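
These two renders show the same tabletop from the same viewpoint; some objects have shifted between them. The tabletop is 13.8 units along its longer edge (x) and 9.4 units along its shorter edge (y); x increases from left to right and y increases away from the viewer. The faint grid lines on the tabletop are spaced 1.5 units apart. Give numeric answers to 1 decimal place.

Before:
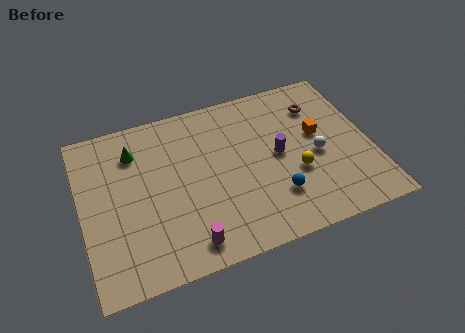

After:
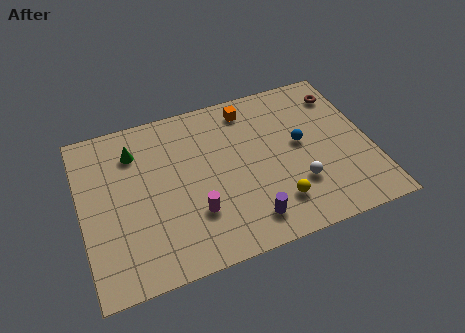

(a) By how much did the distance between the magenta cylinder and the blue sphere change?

+1.3

The distance was about 4.5 in the first image and 5.8 in the second, so they moved 1.3 units further apart.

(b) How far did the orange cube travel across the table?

4.0

From (11.4, 5.4) to (8.3, 8.0), the orange cube covered √(3.1² + 2.6²) ≈ 4.0 units.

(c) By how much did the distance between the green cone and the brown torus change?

+1.2

They were about 8.9 units apart before and 10.1 after — 1.2 units further apart.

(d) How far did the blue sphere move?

3.0

The blue sphere was near (9.0, 2.5) before and (10.5, 5.1) after, so it travelled √(1.5² + 2.6²) ≈ 3.0 units.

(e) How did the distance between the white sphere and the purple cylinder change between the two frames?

+0.9

They were about 1.9 units apart before and 2.8 after — 0.9 units further apart.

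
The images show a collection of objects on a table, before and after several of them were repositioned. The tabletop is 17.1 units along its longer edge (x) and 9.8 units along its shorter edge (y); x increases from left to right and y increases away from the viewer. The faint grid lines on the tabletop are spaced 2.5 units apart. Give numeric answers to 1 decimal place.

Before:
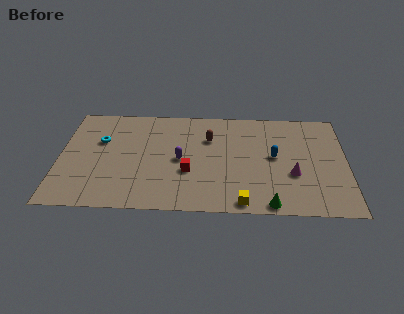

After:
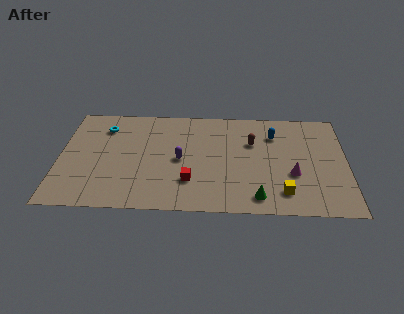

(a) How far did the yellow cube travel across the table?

2.6

The yellow cube was near (10.9, 0.9) before and (13.3, 1.9) after, so it travelled √(2.4² + 1.0²) ≈ 2.6 units.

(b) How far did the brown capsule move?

2.6

The brown capsule moved from about (8.9, 6.8) to (11.5, 6.5), a distance of √(2.6² + 0.3²) ≈ 2.6.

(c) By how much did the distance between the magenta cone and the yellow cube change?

-2.2

Before: roughly 4.0 units apart; after: 1.8. That's 2.2 units closer together.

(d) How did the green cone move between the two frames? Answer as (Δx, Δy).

(-0.7, 0.6)

The green cone was at about (12.5, 0.8) and moved to about (11.8, 1.4).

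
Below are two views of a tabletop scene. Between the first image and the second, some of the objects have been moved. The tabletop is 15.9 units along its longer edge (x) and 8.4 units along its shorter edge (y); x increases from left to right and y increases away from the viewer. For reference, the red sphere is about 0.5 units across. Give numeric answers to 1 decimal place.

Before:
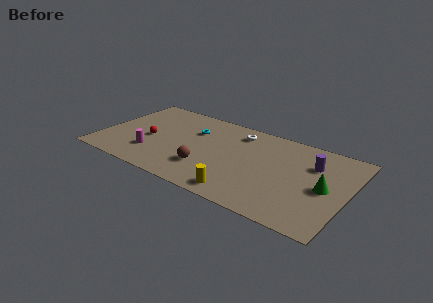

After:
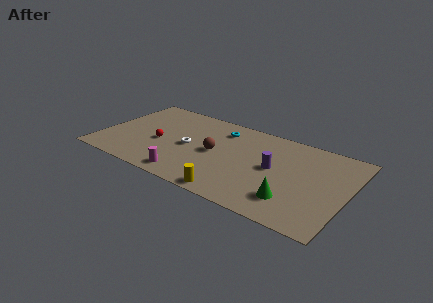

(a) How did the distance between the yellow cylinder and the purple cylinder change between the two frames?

-2.0

The distance was about 6.2 in the first image and 4.2 in the second, so they moved 2.0 units closer together.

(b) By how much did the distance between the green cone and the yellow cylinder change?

-1.9

Before: roughly 5.7 units apart; after: 3.8. That's 1.9 units closer together.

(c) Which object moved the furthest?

the white torus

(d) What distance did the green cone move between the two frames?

2.7

The green cone moved from about (14.5, 4.0) to (12.7, 2.0), a distance of √(1.8² + 2.0²) ≈ 2.7.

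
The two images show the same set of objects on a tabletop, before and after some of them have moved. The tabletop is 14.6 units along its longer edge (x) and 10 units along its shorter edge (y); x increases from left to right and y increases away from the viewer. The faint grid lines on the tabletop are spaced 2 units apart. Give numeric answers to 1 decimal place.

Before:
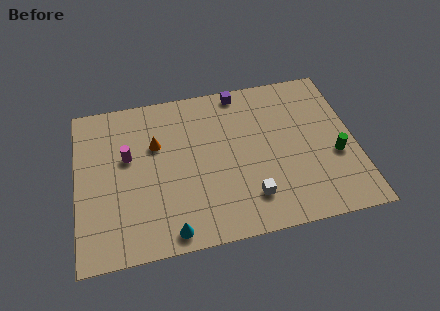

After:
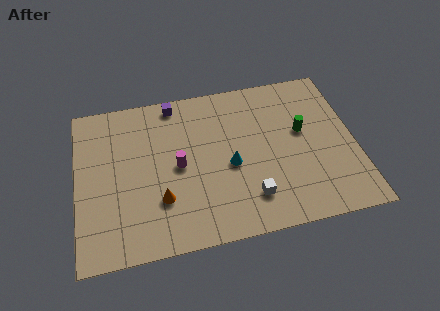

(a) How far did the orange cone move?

3.5

From (4.2, 6.5) to (4.3, 3.0), the orange cone covered √(0.1² + 3.5²) ≈ 3.5 units.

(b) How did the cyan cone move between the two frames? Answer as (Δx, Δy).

(3.3, 3.4)

The cyan cone started near (4.7, 1.0) and ended near (8.0, 4.4).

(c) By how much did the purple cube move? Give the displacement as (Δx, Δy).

(-3.5, -0.1)

The purple cube was at about (8.8, 9.1) and moved to about (5.3, 9.0).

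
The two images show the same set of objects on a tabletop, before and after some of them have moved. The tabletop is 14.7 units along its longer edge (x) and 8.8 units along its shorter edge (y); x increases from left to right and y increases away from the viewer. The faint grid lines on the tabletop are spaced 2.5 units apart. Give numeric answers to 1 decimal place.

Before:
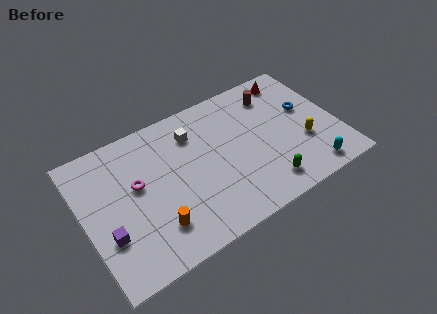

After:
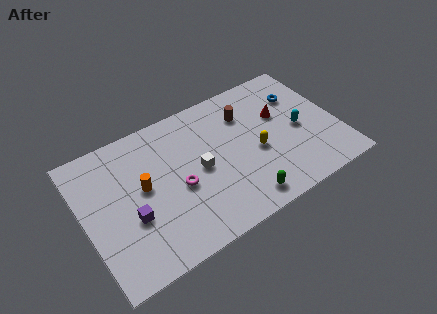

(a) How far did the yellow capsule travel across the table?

2.8

The yellow capsule moved from about (12.6, 3.1) to (9.9, 3.8), a distance of √(2.7² + 0.7²) ≈ 2.8.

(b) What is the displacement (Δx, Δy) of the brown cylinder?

(-1.8, -0.5)

From the two frames, the brown cylinder sits at roughly (11.5, 7.0) before and (9.7, 6.5) after.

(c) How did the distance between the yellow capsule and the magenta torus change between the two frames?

-5.1

The distance was about 9.7 in the first image and 4.6 in the second, so they moved 5.1 units closer together.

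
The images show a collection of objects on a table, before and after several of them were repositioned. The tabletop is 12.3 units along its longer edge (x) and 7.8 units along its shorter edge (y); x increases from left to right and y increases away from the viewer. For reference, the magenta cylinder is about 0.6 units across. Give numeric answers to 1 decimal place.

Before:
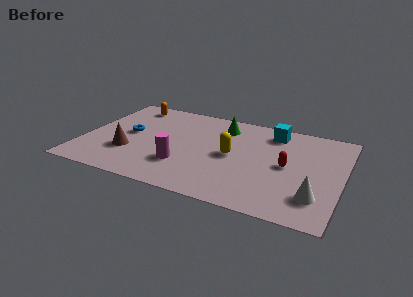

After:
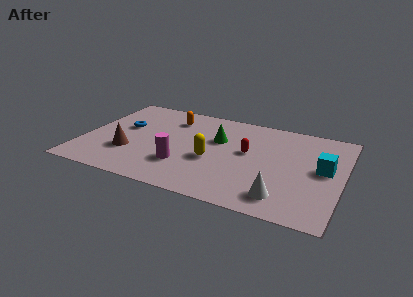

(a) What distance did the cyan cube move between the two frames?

3.5

The cyan cube was near (8.8, 6.5) before and (11.4, 4.2) after, so it travelled √(2.6² + 2.3²) ≈ 3.5 units.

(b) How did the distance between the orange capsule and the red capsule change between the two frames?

-4.1

Before: roughly 8.4 units apart; after: 4.3. That's 4.1 units closer together.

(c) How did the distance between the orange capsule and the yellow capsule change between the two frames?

-2.3

Before: roughly 6.0 units apart; after: 3.7. That's 2.3 units closer together.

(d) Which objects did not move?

the magenta cylinder and the brown cone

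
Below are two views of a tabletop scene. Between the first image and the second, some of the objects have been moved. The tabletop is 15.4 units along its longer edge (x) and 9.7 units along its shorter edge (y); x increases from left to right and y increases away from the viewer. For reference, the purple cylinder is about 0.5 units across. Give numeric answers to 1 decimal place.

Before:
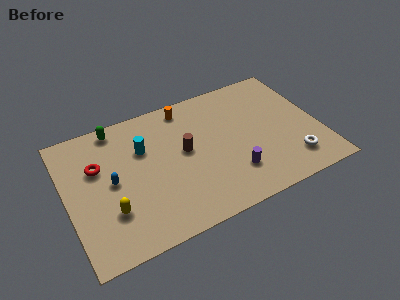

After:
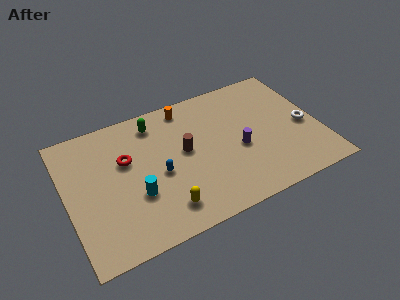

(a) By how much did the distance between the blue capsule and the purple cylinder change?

-2.6

They were about 7.5 units apart before and 4.9 after — 2.6 units closer together.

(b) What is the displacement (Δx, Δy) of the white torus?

(1.1, 2.3)

From the two frames, the white torus sits at roughly (13.4, 2.0) before and (14.5, 4.3) after.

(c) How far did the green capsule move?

2.4

The green capsule moved from about (3.4, 8.7) to (5.7, 8.1), a distance of √(2.3² + 0.6²) ≈ 2.4.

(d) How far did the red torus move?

1.7

From (2.0, 6.3) to (3.7, 6.1), the red torus covered √(1.7² + 0.2²) ≈ 1.7 units.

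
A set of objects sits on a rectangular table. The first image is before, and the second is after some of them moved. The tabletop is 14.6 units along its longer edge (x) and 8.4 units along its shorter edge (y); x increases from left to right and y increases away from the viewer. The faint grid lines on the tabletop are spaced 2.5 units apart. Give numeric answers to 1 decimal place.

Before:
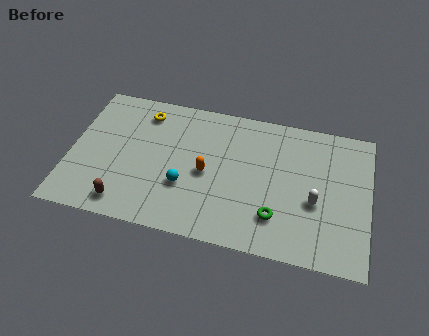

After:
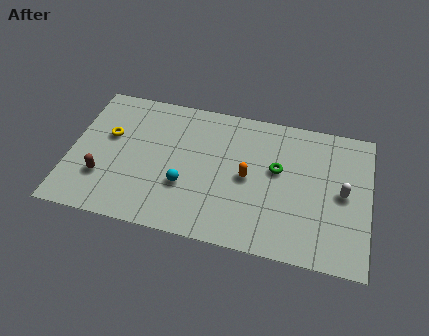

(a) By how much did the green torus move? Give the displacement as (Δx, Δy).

(-0.1, 2.8)

The green torus started near (10.2, 2.1) and ended near (10.1, 4.9).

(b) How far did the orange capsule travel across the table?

2.0

From (6.7, 3.9) to (8.7, 4.1), the orange capsule covered √(2.0² + 0.2²) ≈ 2.0 units.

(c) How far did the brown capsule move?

1.8

The brown capsule moved from about (2.9, 1.2) to (1.7, 2.5), a distance of √(1.2² + 1.3²) ≈ 1.8.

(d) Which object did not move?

the cyan sphere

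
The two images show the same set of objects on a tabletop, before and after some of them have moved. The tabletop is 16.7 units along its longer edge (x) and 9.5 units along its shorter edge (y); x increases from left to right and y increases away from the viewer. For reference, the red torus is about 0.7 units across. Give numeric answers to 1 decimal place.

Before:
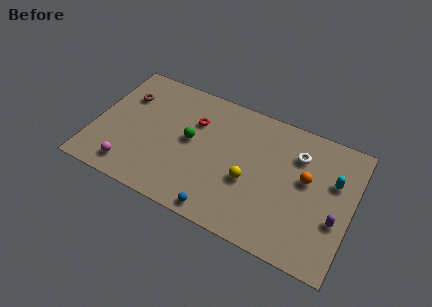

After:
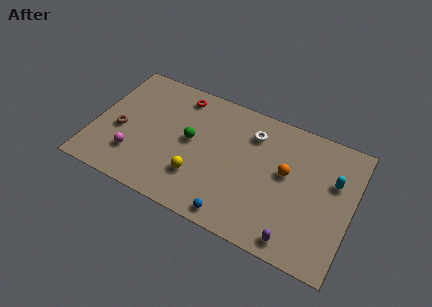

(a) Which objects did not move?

the cyan capsule and the green sphere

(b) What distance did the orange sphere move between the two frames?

1.3

The orange sphere moved from about (13.7, 5.5) to (12.4, 5.4), a distance of √(1.3² + 0.1²) ≈ 1.3.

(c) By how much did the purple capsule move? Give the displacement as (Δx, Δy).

(-2.3, -2.4)

The purple capsule started near (15.8, 3.5) and ended near (13.5, 1.1).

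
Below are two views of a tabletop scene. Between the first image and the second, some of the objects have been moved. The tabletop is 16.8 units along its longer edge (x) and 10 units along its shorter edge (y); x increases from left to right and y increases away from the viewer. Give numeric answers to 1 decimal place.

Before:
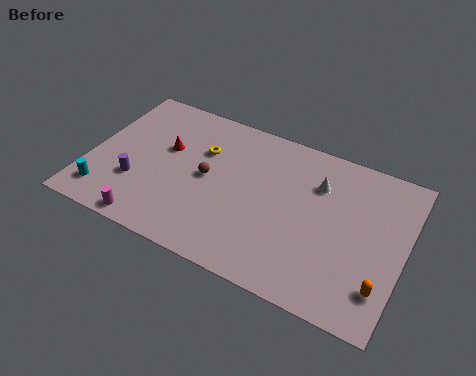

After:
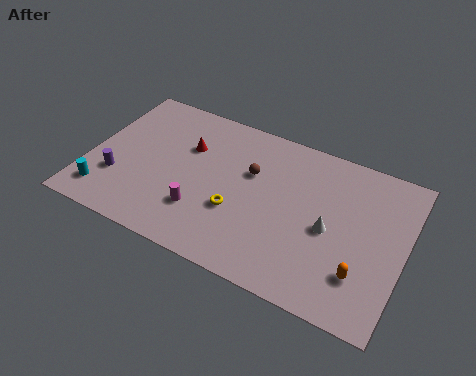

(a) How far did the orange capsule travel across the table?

1.1

From (15.9, 2.3) to (14.8, 2.6), the orange capsule covered √(1.1² + 0.3²) ≈ 1.1 units.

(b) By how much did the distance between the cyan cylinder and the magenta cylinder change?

+2.4

The distance was about 2.8 in the first image and 5.2 in the second, so they moved 2.4 units further apart.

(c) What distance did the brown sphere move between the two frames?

2.6

From (6.3, 5.1) to (8.5, 6.4), the brown sphere covered √(2.2² + 1.3²) ≈ 2.6 units.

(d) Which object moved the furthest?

the yellow torus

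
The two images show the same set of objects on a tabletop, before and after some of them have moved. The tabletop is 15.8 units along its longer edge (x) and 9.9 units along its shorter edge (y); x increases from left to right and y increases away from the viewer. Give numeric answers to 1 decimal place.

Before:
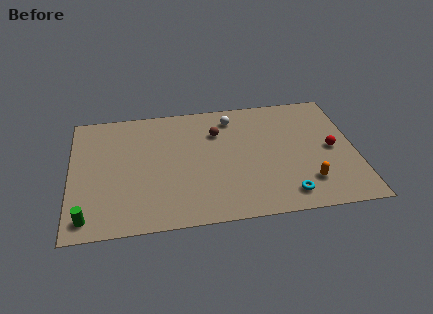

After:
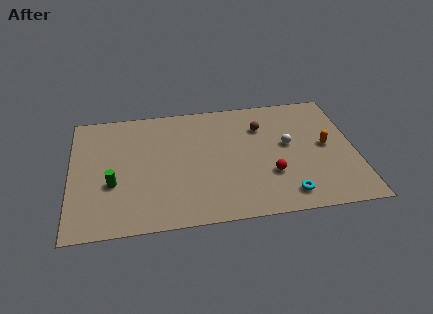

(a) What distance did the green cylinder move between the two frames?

2.8

From (0.9, 1.3) to (2.3, 3.7), the green cylinder covered √(1.4² + 2.4²) ≈ 2.8 units.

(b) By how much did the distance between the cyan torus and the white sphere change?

-3.2

Before: roughly 7.2 units apart; after: 4.0. That's 3.2 units closer together.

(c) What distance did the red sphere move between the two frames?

3.8

The red sphere was near (14.5, 4.8) before and (11.0, 3.2) after, so it travelled √(3.5² + 1.6²) ≈ 3.8 units.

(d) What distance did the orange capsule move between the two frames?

3.0

From (13.0, 2.3) to (14.2, 5.1), the orange capsule covered √(1.2² + 2.8²) ≈ 3.0 units.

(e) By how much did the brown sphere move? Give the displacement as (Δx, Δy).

(2.5, 0.1)

The brown sphere started near (8.2, 7.1) and ended near (10.7, 7.2).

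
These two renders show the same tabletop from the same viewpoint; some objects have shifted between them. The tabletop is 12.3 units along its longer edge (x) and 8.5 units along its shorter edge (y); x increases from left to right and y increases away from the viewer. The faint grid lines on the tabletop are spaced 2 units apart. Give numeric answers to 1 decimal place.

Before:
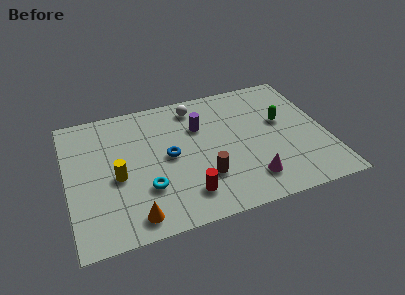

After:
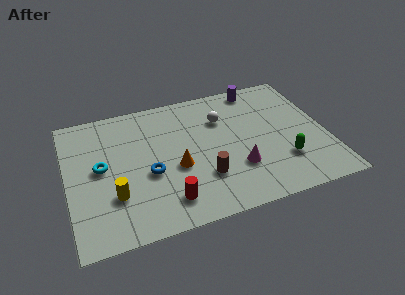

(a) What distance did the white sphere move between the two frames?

1.7

From (6.3, 7.2) to (7.5, 6.0), the white sphere covered √(1.2² + 1.2²) ≈ 1.7 units.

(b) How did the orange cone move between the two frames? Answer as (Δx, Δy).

(2.2, 2.4)

From the two frames, the orange cone sits at roughly (2.9, 1.1) before and (5.1, 3.5) after.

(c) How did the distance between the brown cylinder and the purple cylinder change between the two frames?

+2.7

The distance was about 3.3 in the first image and 6.0 in the second, so they moved 2.7 units further apart.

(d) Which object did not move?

the brown cylinder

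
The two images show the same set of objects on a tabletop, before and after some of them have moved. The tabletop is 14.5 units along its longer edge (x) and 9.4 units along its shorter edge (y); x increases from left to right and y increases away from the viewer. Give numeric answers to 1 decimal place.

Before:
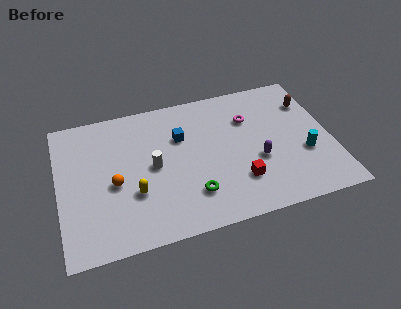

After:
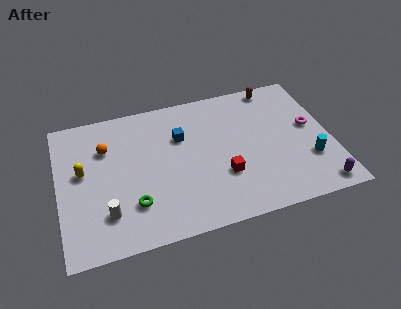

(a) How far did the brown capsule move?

2.3

From (13.6, 6.9) to (11.9, 8.5), the brown capsule covered √(1.7² + 1.6²) ≈ 2.3 units.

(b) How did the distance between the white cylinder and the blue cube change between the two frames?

+3.5

The distance was about 2.3 in the first image and 5.8 in the second, so they moved 3.5 units further apart.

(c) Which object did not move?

the blue cube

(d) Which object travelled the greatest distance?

the purple capsule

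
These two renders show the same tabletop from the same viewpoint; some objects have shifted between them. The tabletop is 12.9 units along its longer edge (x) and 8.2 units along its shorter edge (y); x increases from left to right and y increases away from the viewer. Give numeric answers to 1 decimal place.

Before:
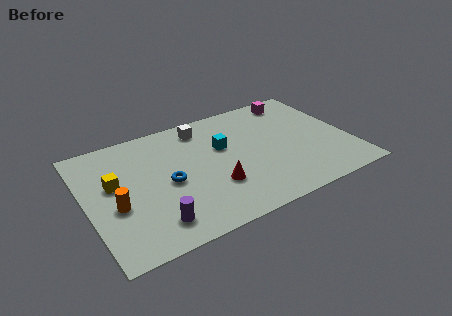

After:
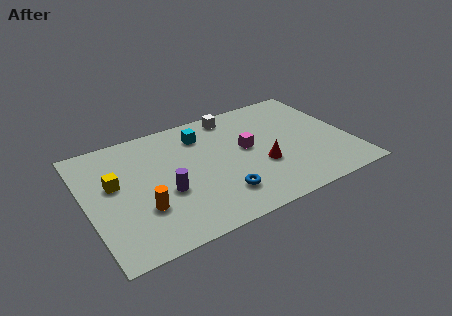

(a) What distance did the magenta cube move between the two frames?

3.9

From (10.8, 7.1) to (7.9, 4.5), the magenta cube covered √(2.9² + 2.6²) ≈ 3.9 units.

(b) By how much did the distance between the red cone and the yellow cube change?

+2.1

The distance was about 5.1 in the first image and 7.2 in the second, so they moved 2.1 units further apart.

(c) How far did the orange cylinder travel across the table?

1.4

The orange cylinder was near (1.3, 3.3) before and (2.5, 2.6) after, so it travelled √(1.2² + 0.7²) ≈ 1.4 units.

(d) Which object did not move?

the yellow cube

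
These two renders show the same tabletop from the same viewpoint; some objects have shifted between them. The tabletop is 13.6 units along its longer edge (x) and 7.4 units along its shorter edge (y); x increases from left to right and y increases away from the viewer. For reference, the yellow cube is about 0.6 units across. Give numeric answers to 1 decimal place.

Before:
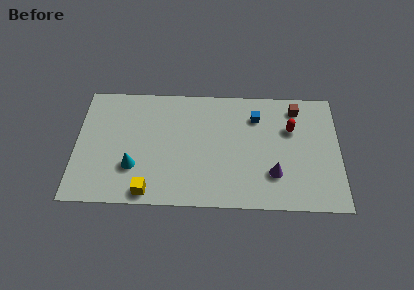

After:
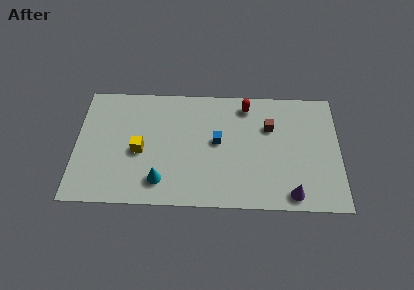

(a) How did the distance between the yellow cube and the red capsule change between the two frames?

-2.1

The distance was about 8.4 in the first image and 6.3 in the second, so they moved 2.1 units closer together.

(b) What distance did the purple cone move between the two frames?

1.5

From (10.2, 2.1) to (11.1, 0.9), the purple cone covered √(0.9² + 1.2²) ≈ 1.5 units.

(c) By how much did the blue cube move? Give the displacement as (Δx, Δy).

(-2.0, -1.6)

The blue cube started near (9.3, 5.6) and ended near (7.3, 4.0).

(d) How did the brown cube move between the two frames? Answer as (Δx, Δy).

(-1.4, -1.2)

The brown cube was at about (11.4, 6.2) and moved to about (10.0, 5.0).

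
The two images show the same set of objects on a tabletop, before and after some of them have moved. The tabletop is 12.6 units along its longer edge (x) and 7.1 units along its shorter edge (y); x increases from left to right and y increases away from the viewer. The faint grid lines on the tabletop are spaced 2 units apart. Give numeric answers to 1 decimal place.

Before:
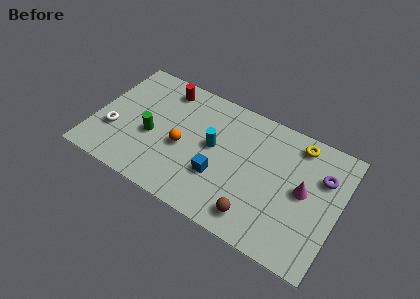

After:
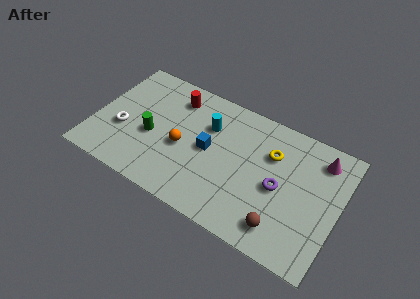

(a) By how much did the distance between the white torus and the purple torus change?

-2.7

The distance was about 10.8 in the first image and 8.1 in the second, so they moved 2.7 units closer together.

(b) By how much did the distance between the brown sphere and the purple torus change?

-2.7

Before: roughly 4.7 units apart; after: 2.0. That's 2.7 units closer together.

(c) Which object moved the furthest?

the purple torus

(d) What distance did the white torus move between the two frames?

0.5

From (1.1, 2.4) to (1.5, 2.7), the white torus covered √(0.4² + 0.3²) ≈ 0.5 units.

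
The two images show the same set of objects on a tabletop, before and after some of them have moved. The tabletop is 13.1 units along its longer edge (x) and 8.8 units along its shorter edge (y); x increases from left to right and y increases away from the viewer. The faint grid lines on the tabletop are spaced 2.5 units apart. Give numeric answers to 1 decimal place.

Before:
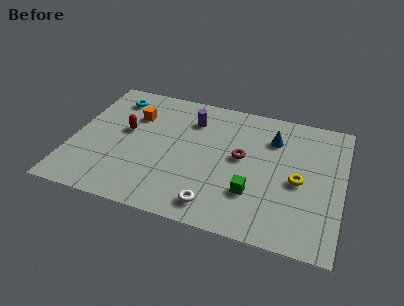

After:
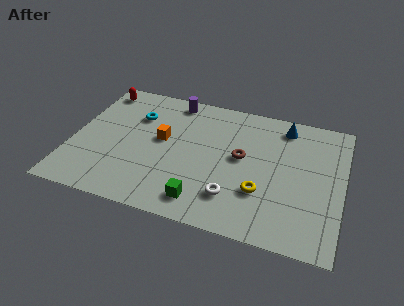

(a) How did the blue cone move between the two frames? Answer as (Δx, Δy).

(0.5, 1.0)

The blue cone started near (9.6, 6.5) and ended near (10.1, 7.5).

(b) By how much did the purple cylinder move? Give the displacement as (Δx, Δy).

(-1.0, 1.1)

The purple cylinder was at about (5.6, 6.7) and moved to about (4.6, 7.8).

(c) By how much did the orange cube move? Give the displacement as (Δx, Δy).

(1.5, -1.3)

The orange cube started near (2.8, 6.2) and ended near (4.3, 4.9).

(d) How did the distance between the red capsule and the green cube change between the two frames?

+1.6

The distance was about 6.8 in the first image and 8.4 in the second, so they moved 1.6 units further apart.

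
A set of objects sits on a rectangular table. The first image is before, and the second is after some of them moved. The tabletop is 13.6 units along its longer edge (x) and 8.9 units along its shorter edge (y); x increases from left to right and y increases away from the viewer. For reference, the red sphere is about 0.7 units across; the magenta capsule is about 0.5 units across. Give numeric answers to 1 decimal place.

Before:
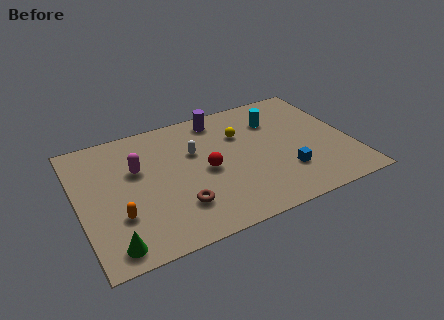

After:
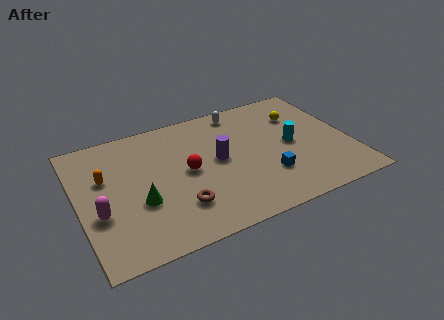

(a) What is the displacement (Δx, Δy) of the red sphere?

(-0.9, 0.3)

From the two frames, the red sphere sits at roughly (6.3, 4.2) before and (5.4, 4.5) after.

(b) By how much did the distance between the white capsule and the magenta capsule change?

+5.9

Before: roughly 2.9 units apart; after: 8.8. That's 5.9 units further apart.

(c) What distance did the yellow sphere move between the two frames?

3.1

The yellow sphere was near (8.3, 6.1) before and (11.4, 6.4) after, so it travelled √(3.1² + 0.3²) ≈ 3.1 units.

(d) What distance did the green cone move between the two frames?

2.7

The green cone moved from about (1.3, 1.1) to (2.9, 3.3), a distance of √(1.6² + 2.2²) ≈ 2.7.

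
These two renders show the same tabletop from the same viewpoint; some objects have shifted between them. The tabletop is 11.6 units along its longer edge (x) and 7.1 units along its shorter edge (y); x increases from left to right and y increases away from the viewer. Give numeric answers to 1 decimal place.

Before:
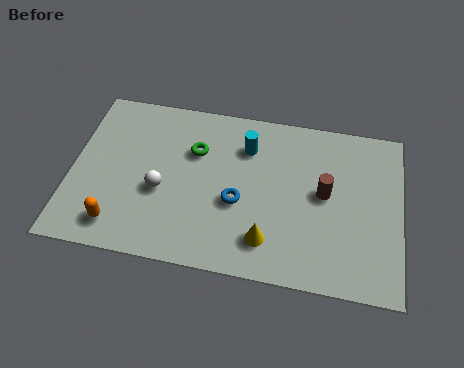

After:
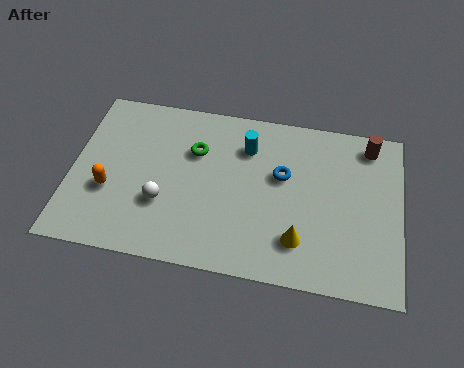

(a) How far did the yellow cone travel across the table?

1.1

From (7.0, 1.5) to (8.1, 1.7), the yellow cone covered √(1.1² + 0.2²) ≈ 1.1 units.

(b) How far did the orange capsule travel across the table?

1.5

The orange capsule was near (1.8, 1.2) before and (1.4, 2.6) after, so it travelled √(0.4² + 1.4²) ≈ 1.5 units.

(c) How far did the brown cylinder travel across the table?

2.7

The brown cylinder was near (8.9, 3.8) before and (10.4, 6.1) after, so it travelled √(1.5² + 2.3²) ≈ 2.7 units.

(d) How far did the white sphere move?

0.5

From (3.2, 2.9) to (3.3, 2.4), the white sphere covered √(0.1² + 0.5²) ≈ 0.5 units.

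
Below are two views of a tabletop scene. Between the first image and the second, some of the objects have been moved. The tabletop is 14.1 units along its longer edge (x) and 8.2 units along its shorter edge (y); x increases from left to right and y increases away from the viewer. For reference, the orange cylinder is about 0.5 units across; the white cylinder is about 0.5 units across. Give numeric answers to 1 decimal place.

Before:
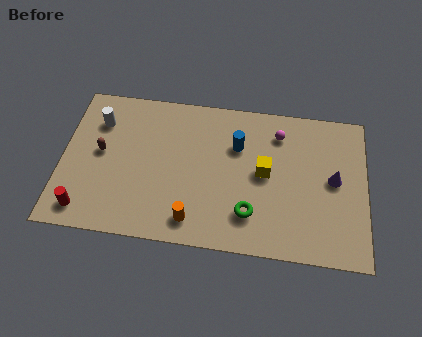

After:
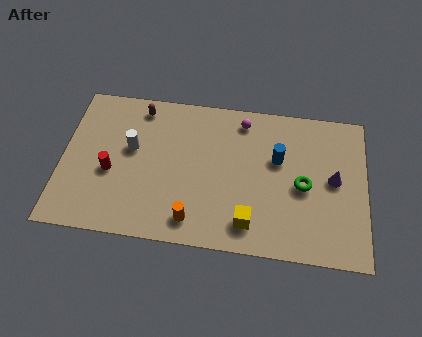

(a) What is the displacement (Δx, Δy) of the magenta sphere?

(-1.7, 0.5)

The magenta sphere was at about (10.0, 6.5) and moved to about (8.3, 7.0).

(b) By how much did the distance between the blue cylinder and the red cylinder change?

-0.3

They were about 8.2 units apart before and 7.9 after — 0.3 units closer together.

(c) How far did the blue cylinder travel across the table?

2.0

From (8.1, 5.6) to (10.0, 5.1), the blue cylinder covered √(1.9² + 0.5²) ≈ 2.0 units.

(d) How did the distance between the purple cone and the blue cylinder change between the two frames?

-2.0

Before: roughly 4.7 units apart; after: 2.7. That's 2.0 units closer together.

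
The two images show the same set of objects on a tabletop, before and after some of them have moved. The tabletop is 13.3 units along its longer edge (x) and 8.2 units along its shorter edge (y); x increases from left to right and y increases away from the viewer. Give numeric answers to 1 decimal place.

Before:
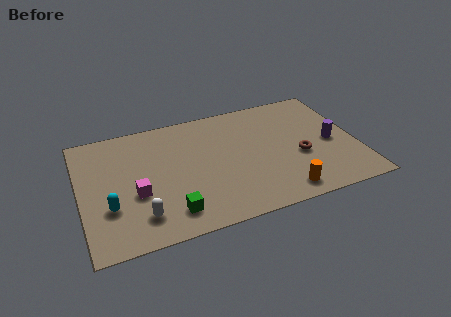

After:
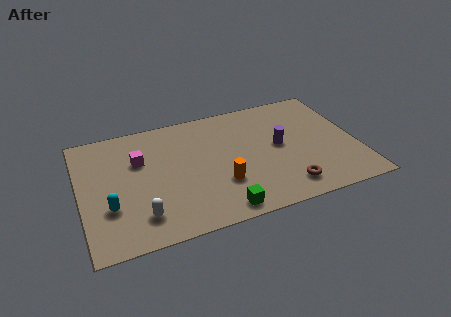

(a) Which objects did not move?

the cyan capsule and the white capsule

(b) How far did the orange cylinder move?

3.2

The orange cylinder moved from about (9.4, 1.1) to (6.6, 2.6), a distance of √(2.8² + 1.5²) ≈ 3.2.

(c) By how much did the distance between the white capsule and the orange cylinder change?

-2.7

The distance was about 6.7 in the first image and 4.0 in the second, so they moved 2.7 units closer together.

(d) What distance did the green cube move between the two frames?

2.4

The green cube moved from about (4.1, 1.5) to (6.4, 0.9), a distance of √(2.3² + 0.6²) ≈ 2.4.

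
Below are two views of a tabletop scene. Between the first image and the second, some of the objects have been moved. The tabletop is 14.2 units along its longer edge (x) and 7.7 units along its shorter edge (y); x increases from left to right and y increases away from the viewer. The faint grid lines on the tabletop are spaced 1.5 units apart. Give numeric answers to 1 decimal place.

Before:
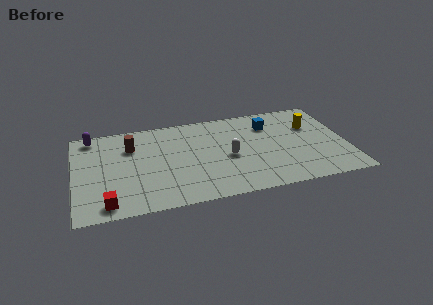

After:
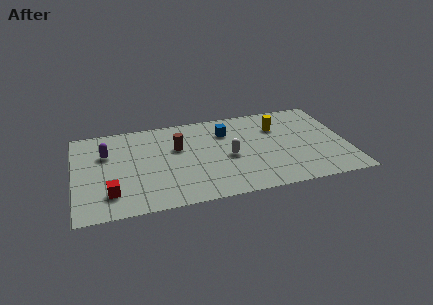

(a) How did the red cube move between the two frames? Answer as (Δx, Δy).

(0.2, 0.8)

From the two frames, the red cube sits at roughly (1.6, 1.0) before and (1.8, 1.8) after.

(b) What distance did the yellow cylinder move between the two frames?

1.8

The yellow cylinder moved from about (12.5, 5.2) to (10.7, 5.5), a distance of √(1.8² + 0.3²) ≈ 1.8.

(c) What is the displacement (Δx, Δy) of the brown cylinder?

(2.4, -0.6)

The brown cylinder started near (3.0, 5.5) and ended near (5.4, 4.9).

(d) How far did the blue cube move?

2.3

The blue cube moved from about (10.3, 5.8) to (8.0, 5.7), a distance of √(2.3² + 0.1²) ≈ 2.3.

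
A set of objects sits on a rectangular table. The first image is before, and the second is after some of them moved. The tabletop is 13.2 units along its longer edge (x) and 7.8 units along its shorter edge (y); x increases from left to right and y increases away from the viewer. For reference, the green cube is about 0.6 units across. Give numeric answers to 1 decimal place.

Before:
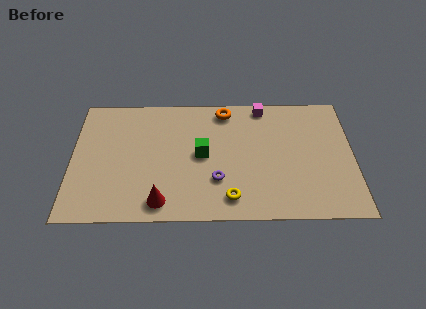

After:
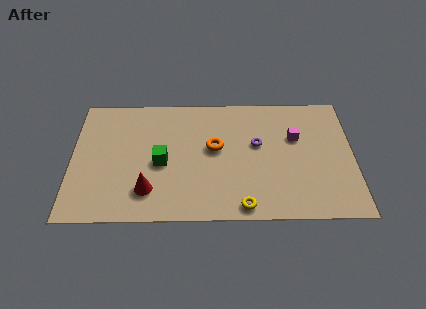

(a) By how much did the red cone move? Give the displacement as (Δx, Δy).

(-0.6, 0.7)

The red cone started near (4.2, 1.1) and ended near (3.6, 1.8).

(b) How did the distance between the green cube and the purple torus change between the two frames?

+2.9

Before: roughly 1.7 units apart; after: 4.6. That's 2.9 units further apart.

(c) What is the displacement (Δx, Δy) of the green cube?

(-1.9, -0.5)

The green cube started near (6.1, 4.0) and ended near (4.2, 3.5).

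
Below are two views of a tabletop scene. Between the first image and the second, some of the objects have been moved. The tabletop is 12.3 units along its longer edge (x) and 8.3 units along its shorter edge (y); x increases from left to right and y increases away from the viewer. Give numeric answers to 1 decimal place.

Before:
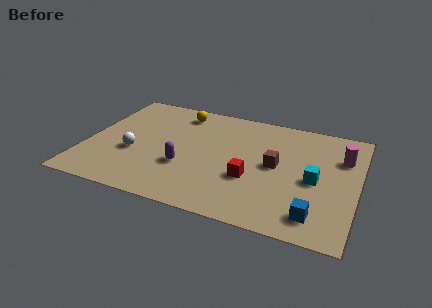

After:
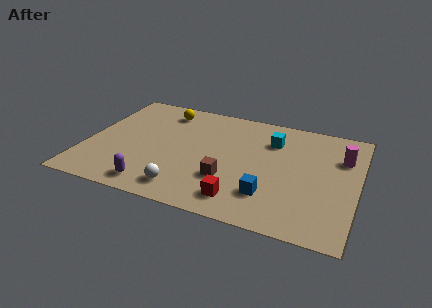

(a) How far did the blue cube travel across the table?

2.2

The blue cube was near (10.6, 1.4) before and (8.5, 2.1) after, so it travelled √(2.1² + 0.7²) ≈ 2.2 units.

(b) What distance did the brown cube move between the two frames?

2.6

The brown cube moved from about (8.6, 4.3) to (6.6, 2.6), a distance of √(2.0² + 1.7²) ≈ 2.6.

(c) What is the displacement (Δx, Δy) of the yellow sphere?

(-0.7, -0.1)

The yellow sphere was at about (3.9, 7.0) and moved to about (3.2, 6.9).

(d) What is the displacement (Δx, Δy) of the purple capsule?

(-1.2, -1.8)

The purple capsule started near (4.6, 2.9) and ended near (3.4, 1.1).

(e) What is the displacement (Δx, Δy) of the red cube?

(-0.3, -1.6)

The red cube started near (7.6, 3.0) and ended near (7.3, 1.4).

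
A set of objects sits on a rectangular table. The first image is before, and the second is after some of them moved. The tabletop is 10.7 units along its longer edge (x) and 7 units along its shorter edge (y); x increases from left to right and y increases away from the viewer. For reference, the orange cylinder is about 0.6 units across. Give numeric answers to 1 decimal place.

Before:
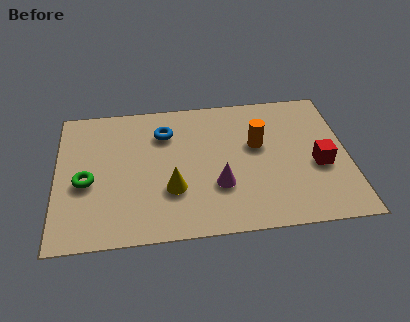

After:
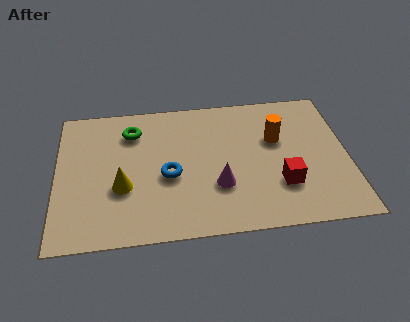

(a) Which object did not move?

the magenta cone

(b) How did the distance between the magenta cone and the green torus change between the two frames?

-0.5

They were about 4.9 units apart before and 4.4 after — 0.5 units closer together.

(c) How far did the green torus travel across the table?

2.9

The green torus was near (1.1, 3.0) before and (2.8, 5.4) after, so it travelled √(1.7² + 2.4²) ≈ 2.9 units.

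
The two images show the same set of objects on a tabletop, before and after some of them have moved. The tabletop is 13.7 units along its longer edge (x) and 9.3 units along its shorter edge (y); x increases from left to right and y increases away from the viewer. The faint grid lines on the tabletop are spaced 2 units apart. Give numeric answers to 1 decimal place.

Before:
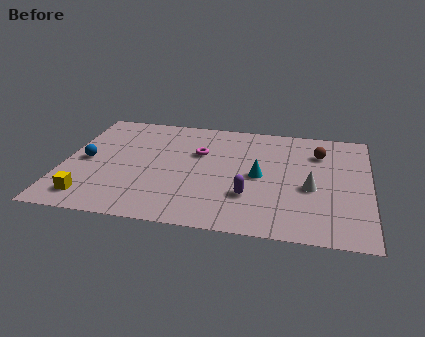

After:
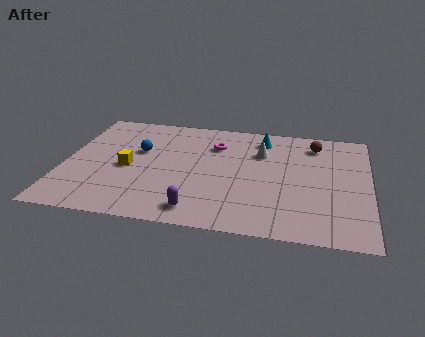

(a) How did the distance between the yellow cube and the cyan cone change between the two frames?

-1.1

The distance was about 8.0 in the first image and 6.9 in the second, so they moved 1.1 units closer together.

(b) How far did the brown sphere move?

0.7

From (11.4, 6.9) to (11.2, 7.6), the brown sphere covered √(0.2² + 0.7²) ≈ 0.7 units.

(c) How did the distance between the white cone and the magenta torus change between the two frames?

-3.4

The distance was about 5.5 in the first image and 2.1 in the second, so they moved 3.4 units closer together.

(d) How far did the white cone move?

3.5

From (11.1, 3.9) to (8.8, 6.5), the white cone covered √(2.3² + 2.6²) ≈ 3.5 units.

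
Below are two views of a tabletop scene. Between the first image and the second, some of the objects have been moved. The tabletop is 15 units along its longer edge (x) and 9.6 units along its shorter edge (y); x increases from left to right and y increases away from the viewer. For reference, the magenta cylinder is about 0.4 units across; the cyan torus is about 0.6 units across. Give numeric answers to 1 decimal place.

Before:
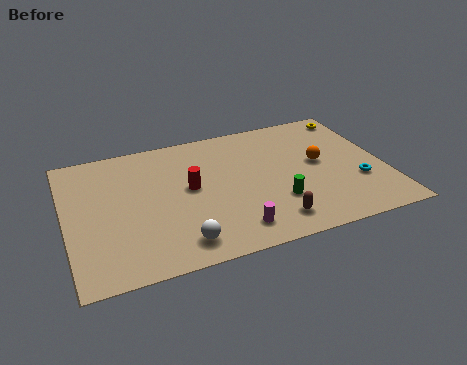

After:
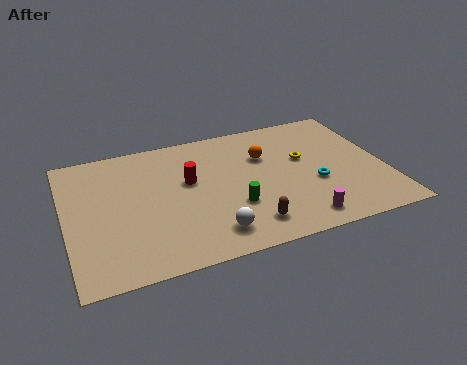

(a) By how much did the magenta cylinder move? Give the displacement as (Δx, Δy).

(3.1, -0.3)

From the two frames, the magenta cylinder sits at roughly (7.5, 1.6) before and (10.6, 1.3) after.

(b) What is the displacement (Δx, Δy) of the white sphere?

(1.5, 0.2)

From the two frames, the white sphere sits at roughly (5.0, 1.5) before and (6.5, 1.7) after.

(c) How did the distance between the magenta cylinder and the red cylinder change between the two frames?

+2.5

Before: roughly 4.0 units apart; after: 6.5. That's 2.5 units further apart.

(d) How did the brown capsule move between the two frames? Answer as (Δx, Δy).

(-1.1, 0.1)

The brown capsule started near (9.3, 1.6) and ended near (8.2, 1.7).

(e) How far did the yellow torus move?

3.9

The yellow torus was near (14.1, 8.4) before and (11.3, 5.7) after, so it travelled √(2.8² + 2.7²) ≈ 3.9 units.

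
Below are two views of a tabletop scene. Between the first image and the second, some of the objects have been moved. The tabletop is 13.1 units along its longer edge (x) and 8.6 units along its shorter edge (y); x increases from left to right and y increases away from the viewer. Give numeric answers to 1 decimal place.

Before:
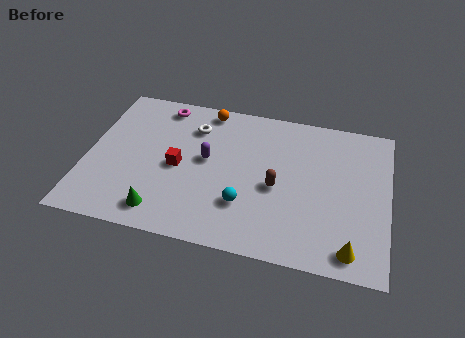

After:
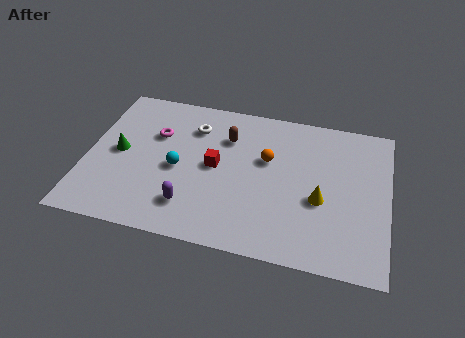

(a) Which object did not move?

the white torus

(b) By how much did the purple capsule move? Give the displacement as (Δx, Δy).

(-0.5, -2.8)

The purple capsule started near (5.2, 4.7) and ended near (4.7, 1.9).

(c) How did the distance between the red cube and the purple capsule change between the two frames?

+1.3

Before: roughly 1.4 units apart; after: 2.7. That's 1.3 units further apart.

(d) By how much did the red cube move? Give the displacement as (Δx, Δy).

(1.6, 0.4)

The red cube started near (4.0, 4.0) and ended near (5.6, 4.4).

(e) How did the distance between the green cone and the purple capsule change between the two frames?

+0.3

Before: roughly 3.8 units apart; after: 4.1. That's 0.3 units further apart.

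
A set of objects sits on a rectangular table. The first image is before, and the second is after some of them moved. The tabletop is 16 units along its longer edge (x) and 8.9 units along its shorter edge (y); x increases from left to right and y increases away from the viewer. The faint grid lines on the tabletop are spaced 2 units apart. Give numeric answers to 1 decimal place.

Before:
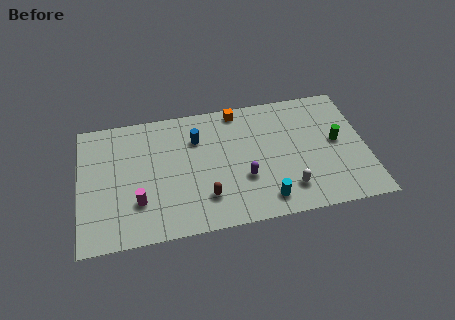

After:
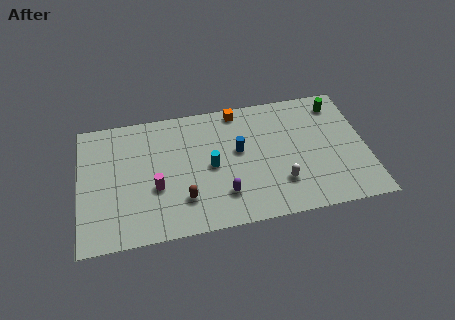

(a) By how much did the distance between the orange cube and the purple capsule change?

+1.0

The distance was about 4.9 in the first image and 5.9 in the second, so they moved 1.0 units further apart.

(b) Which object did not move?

the orange cube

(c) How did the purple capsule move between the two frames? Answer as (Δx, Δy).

(-1.2, -0.9)

The purple capsule was at about (9.1, 3.1) and moved to about (7.9, 2.2).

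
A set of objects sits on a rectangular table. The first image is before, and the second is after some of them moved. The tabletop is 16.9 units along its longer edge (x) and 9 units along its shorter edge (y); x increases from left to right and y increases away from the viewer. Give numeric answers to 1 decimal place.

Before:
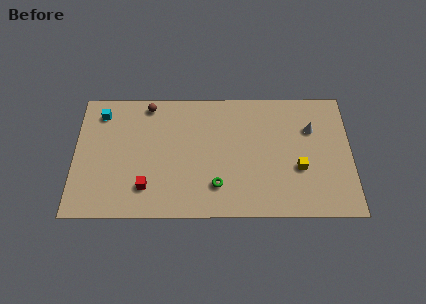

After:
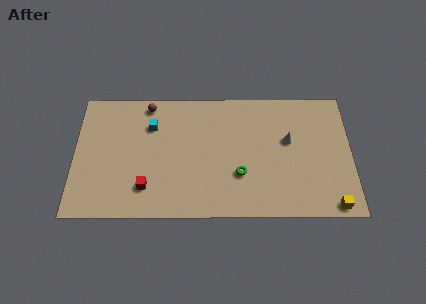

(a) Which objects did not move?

the brown sphere and the red cube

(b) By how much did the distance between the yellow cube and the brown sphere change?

+3.0

They were about 10.3 units apart before and 13.3 after — 3.0 units further apart.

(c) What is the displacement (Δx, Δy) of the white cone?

(-1.4, -0.8)

From the two frames, the white cone sits at roughly (14.5, 6.2) before and (13.1, 5.4) after.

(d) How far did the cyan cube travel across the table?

3.2

The cyan cube was near (1.6, 7.4) before and (4.7, 6.5) after, so it travelled √(3.1² + 0.9²) ≈ 3.2 units.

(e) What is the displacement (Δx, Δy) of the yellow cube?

(2.0, -2.6)

The yellow cube started near (13.7, 3.4) and ended near (15.7, 0.8).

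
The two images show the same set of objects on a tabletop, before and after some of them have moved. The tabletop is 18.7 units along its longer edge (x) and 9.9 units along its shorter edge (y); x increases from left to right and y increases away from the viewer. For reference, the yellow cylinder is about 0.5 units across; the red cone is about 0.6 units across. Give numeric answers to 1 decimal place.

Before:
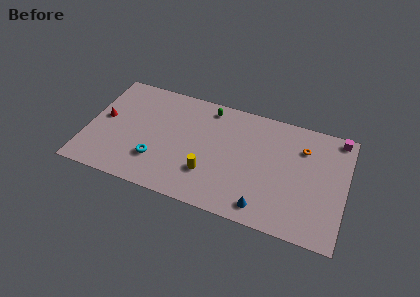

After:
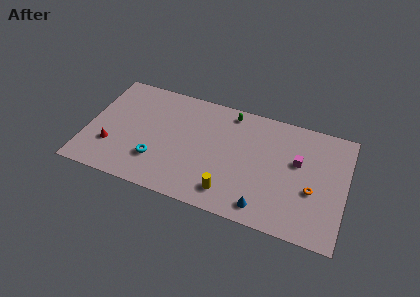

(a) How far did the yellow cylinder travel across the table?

1.9

From (9.0, 2.9) to (10.6, 1.8), the yellow cylinder covered √(1.6² + 1.1²) ≈ 1.9 units.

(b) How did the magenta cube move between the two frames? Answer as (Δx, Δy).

(-2.7, -3.0)

The magenta cube started near (17.9, 9.0) and ended near (15.2, 6.0).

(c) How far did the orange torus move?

3.5

The orange torus was near (15.5, 7.3) before and (16.4, 3.9) after, so it travelled √(0.9² + 3.4²) ≈ 3.5 units.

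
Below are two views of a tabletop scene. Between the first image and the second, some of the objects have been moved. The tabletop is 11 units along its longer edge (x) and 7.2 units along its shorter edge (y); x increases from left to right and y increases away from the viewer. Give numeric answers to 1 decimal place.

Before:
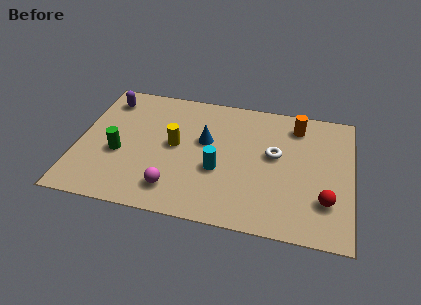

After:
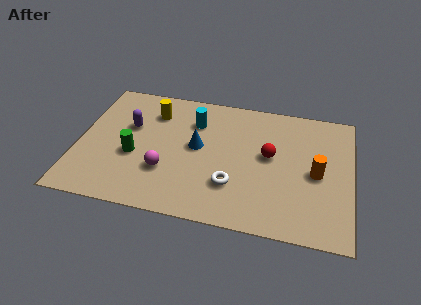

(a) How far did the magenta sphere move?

1.0

From (4.0, 1.4) to (3.6, 2.3), the magenta sphere covered √(0.4² + 0.9²) ≈ 1.0 units.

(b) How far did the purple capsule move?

1.7

The purple capsule was near (1.0, 5.9) before and (2.0, 4.5) after, so it travelled √(1.0² + 1.4²) ≈ 1.7 units.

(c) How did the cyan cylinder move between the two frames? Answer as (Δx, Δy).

(-1.1, 2.5)

The cyan cylinder was at about (5.7, 2.8) and moved to about (4.6, 5.3).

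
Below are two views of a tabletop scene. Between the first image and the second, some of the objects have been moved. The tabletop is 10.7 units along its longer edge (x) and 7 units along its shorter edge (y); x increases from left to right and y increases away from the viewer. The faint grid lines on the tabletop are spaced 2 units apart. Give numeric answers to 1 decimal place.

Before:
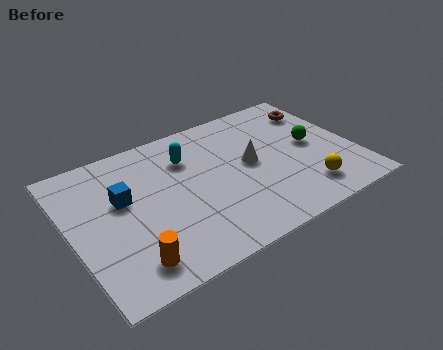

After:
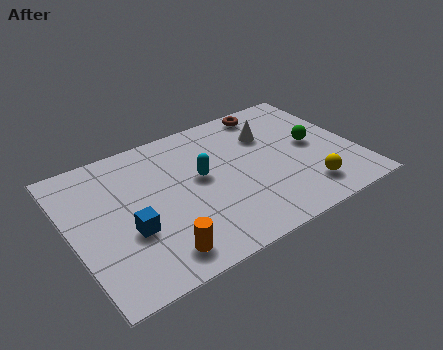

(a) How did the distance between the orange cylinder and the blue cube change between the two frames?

-1.3

The distance was about 3.0 in the first image and 1.7 in the second, so they moved 1.3 units closer together.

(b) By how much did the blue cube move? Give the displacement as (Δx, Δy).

(0.0, -1.6)

The blue cube was at about (2.0, 4.2) and moved to about (2.0, 2.6).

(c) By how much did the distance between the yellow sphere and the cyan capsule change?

-1.0

Before: roughly 5.4 units apart; after: 4.4. That's 1.0 units closer together.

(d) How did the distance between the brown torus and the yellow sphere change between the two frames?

+0.6

Before: roughly 4.2 units apart; after: 4.8. That's 0.6 units further apart.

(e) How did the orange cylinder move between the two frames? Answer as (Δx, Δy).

(1.0, -0.1)

The orange cylinder started near (1.8, 1.2) and ended near (2.8, 1.1).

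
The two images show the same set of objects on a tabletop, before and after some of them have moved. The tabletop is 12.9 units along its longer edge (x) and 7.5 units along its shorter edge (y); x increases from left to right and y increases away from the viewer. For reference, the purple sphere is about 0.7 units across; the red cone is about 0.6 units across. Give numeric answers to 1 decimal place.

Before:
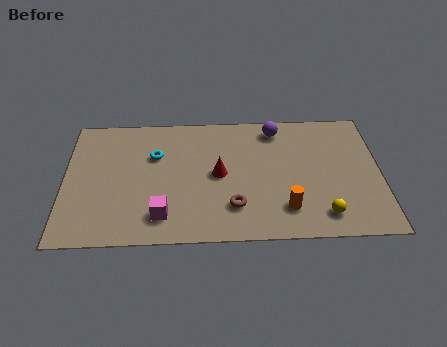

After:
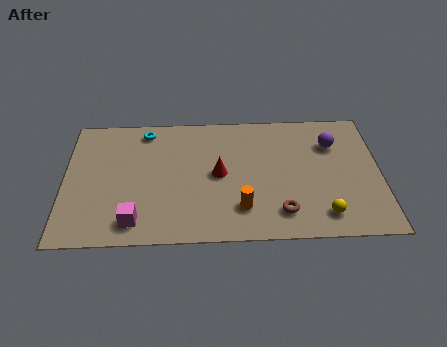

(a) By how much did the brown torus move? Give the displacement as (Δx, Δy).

(1.9, -0.4)

The brown torus was at about (6.9, 1.9) and moved to about (8.8, 1.5).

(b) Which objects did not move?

the red cone and the yellow sphere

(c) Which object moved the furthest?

the purple sphere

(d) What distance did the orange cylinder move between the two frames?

1.8

The orange cylinder was near (9.0, 1.7) before and (7.2, 1.8) after, so it travelled √(1.8² + 0.1²) ≈ 1.8 units.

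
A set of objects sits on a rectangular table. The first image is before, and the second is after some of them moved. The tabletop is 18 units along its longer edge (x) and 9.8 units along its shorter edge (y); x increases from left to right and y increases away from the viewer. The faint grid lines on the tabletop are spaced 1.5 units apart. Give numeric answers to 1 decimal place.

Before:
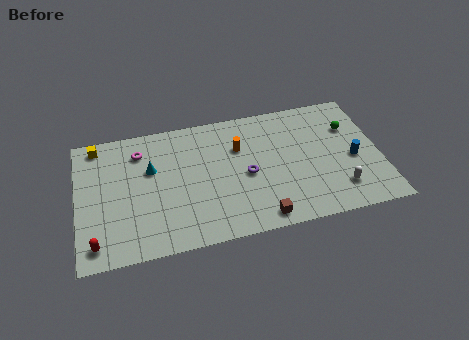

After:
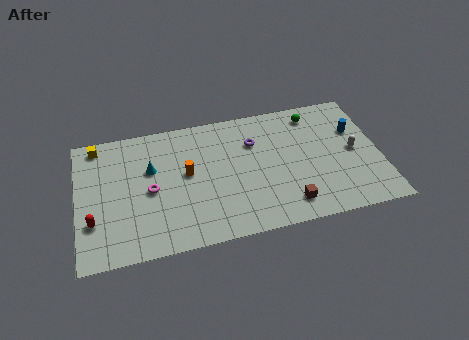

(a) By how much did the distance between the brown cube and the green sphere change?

-1.2

Before: roughly 8.1 units apart; after: 6.9. That's 1.2 units closer together.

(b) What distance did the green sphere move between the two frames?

2.6

From (16.4, 6.8) to (14.3, 8.3), the green sphere covered √(2.1² + 1.5²) ≈ 2.6 units.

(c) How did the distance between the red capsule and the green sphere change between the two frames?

-1.9

The distance was about 16.3 in the first image and 14.4 in the second, so they moved 1.9 units closer together.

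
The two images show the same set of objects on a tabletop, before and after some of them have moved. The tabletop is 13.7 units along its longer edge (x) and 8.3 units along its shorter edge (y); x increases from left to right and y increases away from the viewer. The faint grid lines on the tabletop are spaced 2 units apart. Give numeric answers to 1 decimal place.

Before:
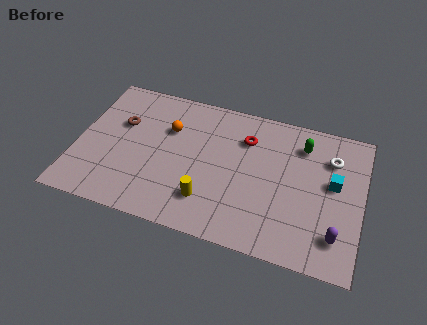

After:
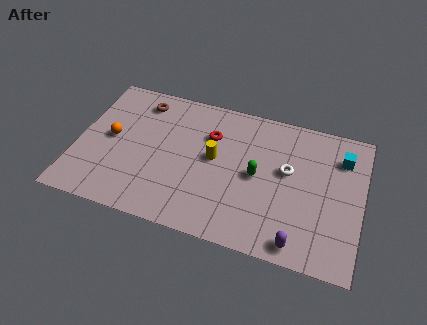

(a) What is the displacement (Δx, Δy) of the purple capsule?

(-1.7, -0.9)

From the two frames, the purple capsule sits at roughly (12.6, 1.8) before and (10.9, 0.9) after.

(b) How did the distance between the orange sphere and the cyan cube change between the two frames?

+3.1

They were about 8.1 units apart before and 11.2 after — 3.1 units further apart.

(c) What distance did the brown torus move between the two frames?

1.8

From (2.0, 5.3) to (2.8, 6.9), the brown torus covered √(0.8² + 1.6²) ≈ 1.8 units.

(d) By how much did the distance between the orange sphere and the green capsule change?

+0.6

They were about 6.5 units apart before and 7.1 after — 0.6 units further apart.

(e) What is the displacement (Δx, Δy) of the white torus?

(-2.0, -1.3)

From the two frames, the white torus sits at roughly (12.1, 6.1) before and (10.1, 4.8) after.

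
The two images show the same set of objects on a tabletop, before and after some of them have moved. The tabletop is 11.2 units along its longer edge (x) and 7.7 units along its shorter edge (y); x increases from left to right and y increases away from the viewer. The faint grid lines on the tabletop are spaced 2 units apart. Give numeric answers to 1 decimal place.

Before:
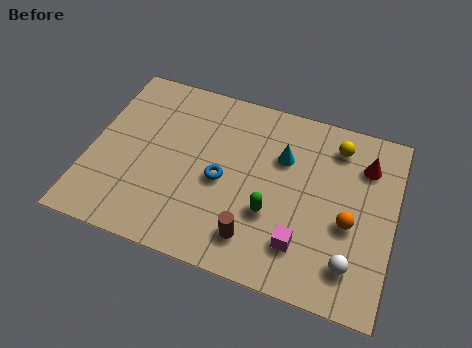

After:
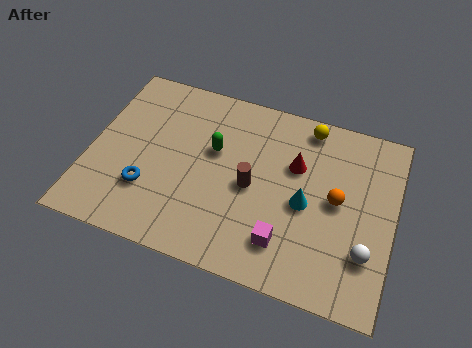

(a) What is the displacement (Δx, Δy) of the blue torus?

(-2.6, -1.2)

From the two frames, the blue torus sits at roughly (4.9, 3.5) before and (2.3, 2.3) after.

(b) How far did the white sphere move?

0.8

The white sphere was near (9.8, 1.6) before and (10.3, 2.2) after, so it travelled √(0.5² + 0.6²) ≈ 0.8 units.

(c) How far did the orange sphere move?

0.9

The orange sphere was near (9.6, 3.2) before and (9.1, 4.0) after, so it travelled √(0.5² + 0.8²) ≈ 0.9 units.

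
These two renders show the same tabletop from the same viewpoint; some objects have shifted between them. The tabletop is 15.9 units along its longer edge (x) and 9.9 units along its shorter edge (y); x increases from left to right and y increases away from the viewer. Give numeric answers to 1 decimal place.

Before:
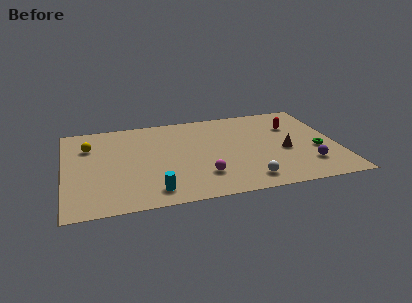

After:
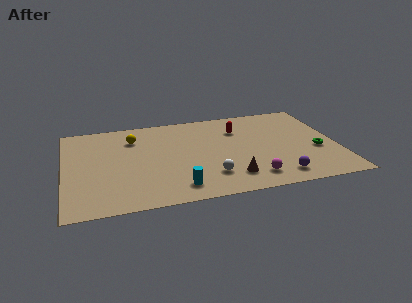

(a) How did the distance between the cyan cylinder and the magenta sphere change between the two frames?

+1.2

The distance was about 3.1 in the first image and 4.3 in the second, so they moved 1.2 units further apart.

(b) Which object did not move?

the green torus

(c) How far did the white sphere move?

2.3

The white sphere was near (10.4, 1.5) before and (8.3, 2.4) after, so it travelled √(2.1² + 0.9²) ≈ 2.3 units.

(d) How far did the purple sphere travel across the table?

2.0

The purple sphere moved from about (14.0, 2.4) to (12.2, 1.5), a distance of √(1.8² + 0.9²) ≈ 2.0.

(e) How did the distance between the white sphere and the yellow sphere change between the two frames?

-3.9

Before: roughly 10.5 units apart; after: 6.6. That's 3.9 units closer together.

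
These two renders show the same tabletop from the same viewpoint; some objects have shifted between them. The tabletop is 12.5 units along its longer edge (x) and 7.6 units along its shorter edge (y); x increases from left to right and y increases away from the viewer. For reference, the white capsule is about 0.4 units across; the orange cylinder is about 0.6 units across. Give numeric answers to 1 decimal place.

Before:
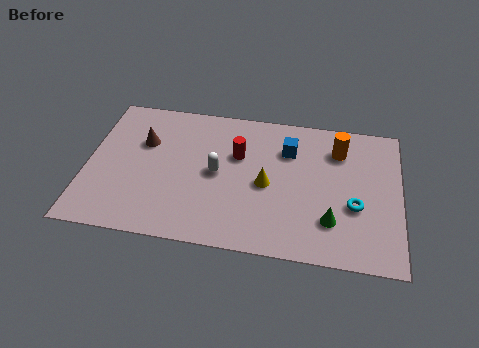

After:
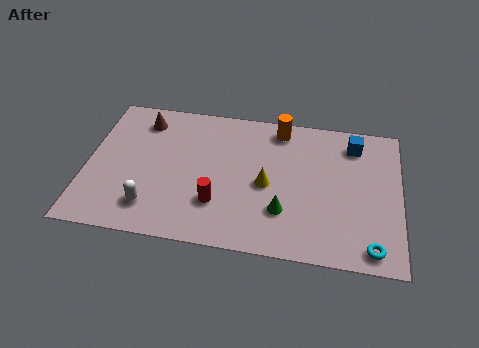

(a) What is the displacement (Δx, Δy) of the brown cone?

(-0.1, 1.2)

The brown cone was at about (2.2, 5.0) and moved to about (2.1, 6.2).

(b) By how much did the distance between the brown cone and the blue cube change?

+2.7

Before: roughly 5.8 units apart; after: 8.5. That's 2.7 units further apart.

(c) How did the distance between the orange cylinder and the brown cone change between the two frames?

-2.3

The distance was about 7.8 in the first image and 5.5 in the second, so they moved 2.3 units closer together.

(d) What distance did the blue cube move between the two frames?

2.7

The blue cube moved from about (8.0, 5.5) to (10.6, 6.2), a distance of √(2.6² + 0.7²) ≈ 2.7.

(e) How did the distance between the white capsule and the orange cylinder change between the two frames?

+1.8

Before: roughly 5.2 units apart; after: 7.0. That's 1.8 units further apart.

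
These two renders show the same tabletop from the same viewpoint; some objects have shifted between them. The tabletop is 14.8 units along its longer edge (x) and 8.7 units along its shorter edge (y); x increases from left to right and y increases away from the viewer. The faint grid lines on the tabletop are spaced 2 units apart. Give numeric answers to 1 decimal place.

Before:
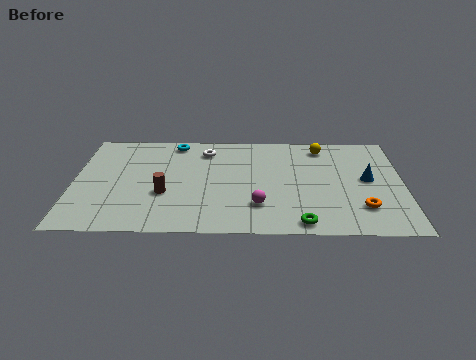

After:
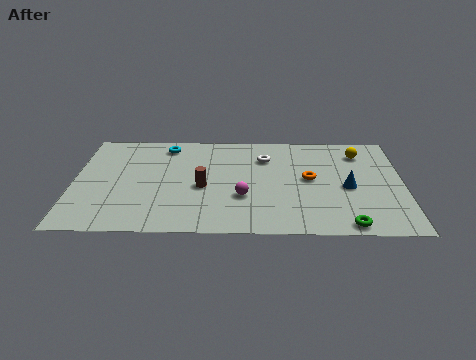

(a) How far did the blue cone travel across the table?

1.1

The blue cone was near (13.2, 4.6) before and (12.3, 3.9) after, so it travelled √(0.9² + 0.7²) ≈ 1.1 units.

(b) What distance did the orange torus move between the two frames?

3.3

The orange torus moved from about (12.9, 2.2) to (10.6, 4.6), a distance of √(2.3² + 2.4²) ≈ 3.3.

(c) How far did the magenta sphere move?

1.0

The magenta sphere was near (8.3, 2.3) before and (7.6, 3.0) after, so it travelled √(0.7² + 0.7²) ≈ 1.0 units.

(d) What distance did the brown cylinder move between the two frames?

1.8

The brown cylinder moved from about (4.1, 3.2) to (5.8, 3.8), a distance of √(1.7² + 0.6²) ≈ 1.8.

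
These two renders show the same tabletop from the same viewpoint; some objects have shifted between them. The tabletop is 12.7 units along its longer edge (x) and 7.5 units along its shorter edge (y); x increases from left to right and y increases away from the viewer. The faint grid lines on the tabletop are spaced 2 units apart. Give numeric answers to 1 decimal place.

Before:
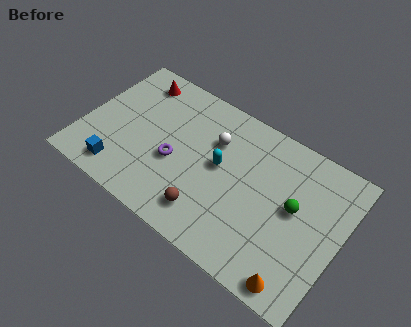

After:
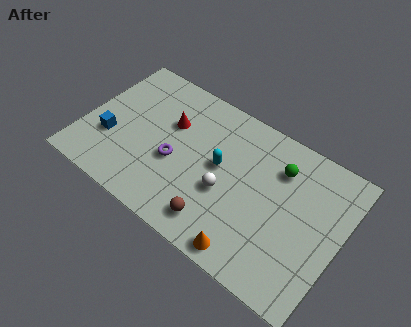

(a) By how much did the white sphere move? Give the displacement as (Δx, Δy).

(1.0, -2.2)

From the two frames, the white sphere sits at roughly (6.2, 5.2) before and (7.2, 3.0) after.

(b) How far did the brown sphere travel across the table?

0.5

The brown sphere was near (6.6, 1.5) before and (7.1, 1.3) after, so it travelled √(0.5² + 0.2²) ≈ 0.5 units.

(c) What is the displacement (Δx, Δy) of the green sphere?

(-1.0, 1.5)

The green sphere started near (10.4, 4.1) and ended near (9.4, 5.6).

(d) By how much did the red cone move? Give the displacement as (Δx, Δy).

(2.0, -1.4)

From the two frames, the red cone sits at roughly (2.0, 6.3) before and (4.0, 4.9) after.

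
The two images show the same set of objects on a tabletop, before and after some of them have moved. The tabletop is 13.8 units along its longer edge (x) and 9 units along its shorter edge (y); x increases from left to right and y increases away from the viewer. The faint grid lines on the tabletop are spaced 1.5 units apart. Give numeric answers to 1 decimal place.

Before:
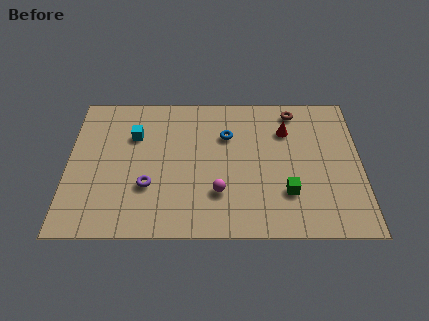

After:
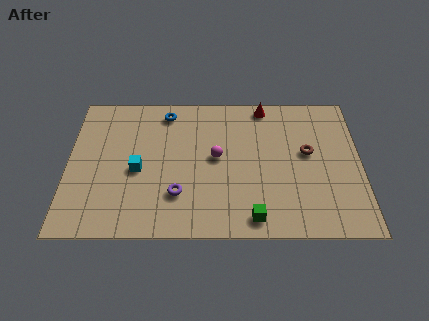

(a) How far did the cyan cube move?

2.2

From (3.1, 6.2) to (3.3, 4.0), the cyan cube covered √(0.2² + 2.2²) ≈ 2.2 units.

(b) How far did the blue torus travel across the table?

3.3

From (7.5, 6.2) to (4.6, 7.7), the blue torus covered √(2.9² + 1.5²) ≈ 3.3 units.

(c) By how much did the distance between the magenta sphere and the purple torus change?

-0.4

The distance was about 3.3 in the first image and 2.9 in the second, so they moved 0.4 units closer together.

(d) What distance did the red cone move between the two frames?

1.9

From (10.3, 6.5) to (9.3, 8.1), the red cone covered √(1.0² + 1.6²) ≈ 1.9 units.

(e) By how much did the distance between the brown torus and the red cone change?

+2.2

They were about 1.4 units apart before and 3.6 after — 2.2 units further apart.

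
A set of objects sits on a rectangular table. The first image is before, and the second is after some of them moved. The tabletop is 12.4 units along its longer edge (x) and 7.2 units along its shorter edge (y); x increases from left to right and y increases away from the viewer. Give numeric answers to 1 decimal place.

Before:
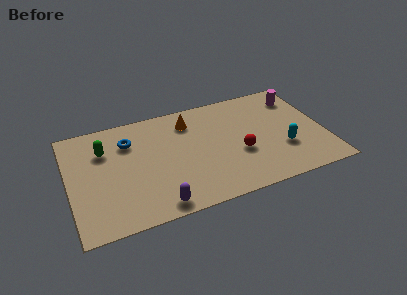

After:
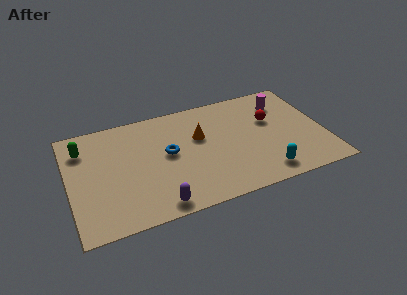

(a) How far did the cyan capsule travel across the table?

1.7

The cyan capsule was near (10.3, 2.4) before and (9.2, 1.1) after, so it travelled √(1.1² + 1.3²) ≈ 1.7 units.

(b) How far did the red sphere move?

2.4

The red sphere moved from about (8.2, 2.8) to (9.9, 4.5), a distance of √(1.7² + 1.7²) ≈ 2.4.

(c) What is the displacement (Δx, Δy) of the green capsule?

(-1.0, 0.4)

From the two frames, the green capsule sits at roughly (1.8, 5.1) before and (0.8, 5.5) after.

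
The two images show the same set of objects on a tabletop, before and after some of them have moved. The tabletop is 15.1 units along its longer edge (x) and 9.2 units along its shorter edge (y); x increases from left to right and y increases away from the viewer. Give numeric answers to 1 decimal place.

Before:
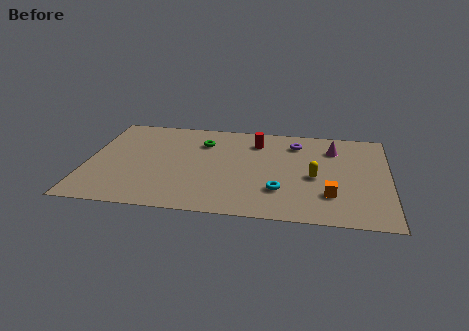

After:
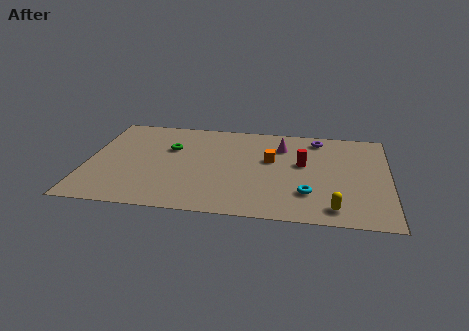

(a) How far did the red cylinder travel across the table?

3.1

The red cylinder moved from about (8.4, 7.2) to (10.8, 5.3), a distance of √(2.4² + 1.9²) ≈ 3.1.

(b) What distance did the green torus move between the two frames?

1.8

The green torus moved from about (5.7, 6.8) to (4.1, 6.0), a distance of √(1.6² + 0.8²) ≈ 1.8.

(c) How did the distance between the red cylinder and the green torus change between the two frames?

+4.0

The distance was about 2.7 in the first image and 6.7 in the second, so they moved 4.0 units further apart.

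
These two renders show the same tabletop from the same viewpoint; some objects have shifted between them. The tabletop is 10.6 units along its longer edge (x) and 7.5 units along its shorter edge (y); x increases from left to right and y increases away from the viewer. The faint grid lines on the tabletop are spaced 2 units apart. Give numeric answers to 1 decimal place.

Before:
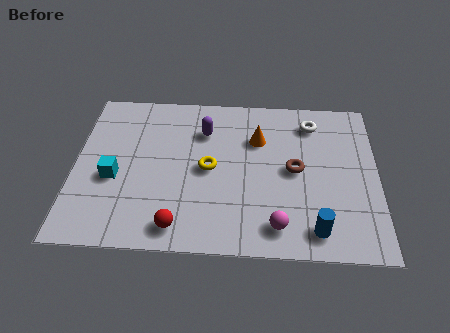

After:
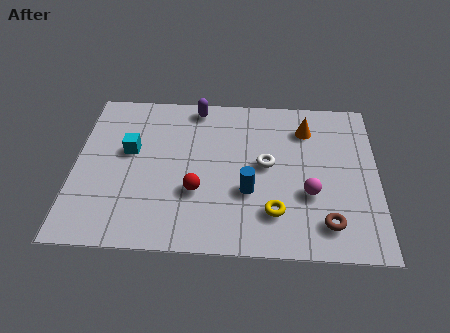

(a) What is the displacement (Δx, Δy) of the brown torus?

(1.1, -2.4)

The brown torus started near (7.7, 3.8) and ended near (8.8, 1.4).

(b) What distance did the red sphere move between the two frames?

1.7

From (3.7, 1.0) to (4.3, 2.6), the red sphere covered √(0.6² + 1.6²) ≈ 1.7 units.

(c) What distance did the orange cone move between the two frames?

1.8

From (6.4, 5.2) to (8.1, 5.8), the orange cone covered √(1.7² + 0.6²) ≈ 1.8 units.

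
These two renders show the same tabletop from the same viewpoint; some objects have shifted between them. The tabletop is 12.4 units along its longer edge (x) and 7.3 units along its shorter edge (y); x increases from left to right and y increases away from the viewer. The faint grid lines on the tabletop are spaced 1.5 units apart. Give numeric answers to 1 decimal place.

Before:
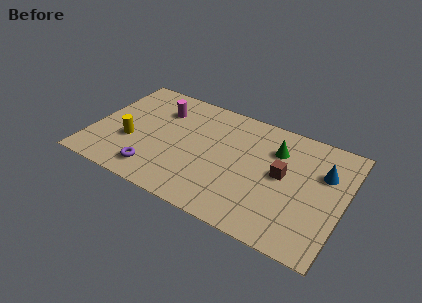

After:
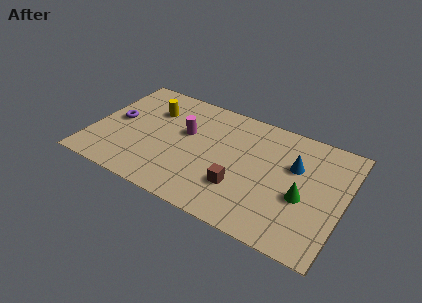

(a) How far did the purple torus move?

3.4

The purple torus was near (3.4, 1.3) before and (1.1, 3.8) after, so it travelled √(2.3² + 2.5²) ≈ 3.4 units.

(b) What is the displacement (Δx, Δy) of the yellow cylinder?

(0.7, 2.5)

The yellow cylinder started near (2.0, 2.7) and ended near (2.7, 5.2).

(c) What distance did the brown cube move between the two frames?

2.5

The brown cube moved from about (9.4, 3.9) to (7.5, 2.2), a distance of √(1.9² + 1.7²) ≈ 2.5.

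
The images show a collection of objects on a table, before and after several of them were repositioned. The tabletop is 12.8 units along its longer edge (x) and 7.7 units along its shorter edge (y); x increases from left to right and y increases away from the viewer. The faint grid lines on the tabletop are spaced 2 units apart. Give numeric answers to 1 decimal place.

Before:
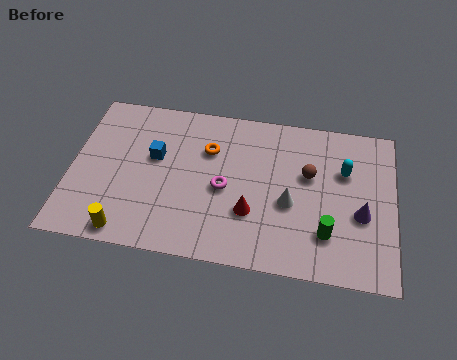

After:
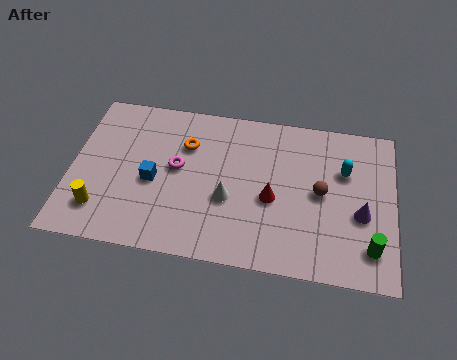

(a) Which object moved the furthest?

the white cone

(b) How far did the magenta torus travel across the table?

2.0

From (6.1, 3.5) to (4.2, 4.2), the magenta torus covered √(1.9² + 0.7²) ≈ 2.0 units.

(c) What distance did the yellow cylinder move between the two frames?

1.4

From (2.4, 0.8) to (1.3, 1.7), the yellow cylinder covered √(1.1² + 0.9²) ≈ 1.4 units.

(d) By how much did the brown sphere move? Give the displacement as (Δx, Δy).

(0.5, -0.8)

The brown sphere was at about (9.4, 4.7) and moved to about (9.9, 3.9).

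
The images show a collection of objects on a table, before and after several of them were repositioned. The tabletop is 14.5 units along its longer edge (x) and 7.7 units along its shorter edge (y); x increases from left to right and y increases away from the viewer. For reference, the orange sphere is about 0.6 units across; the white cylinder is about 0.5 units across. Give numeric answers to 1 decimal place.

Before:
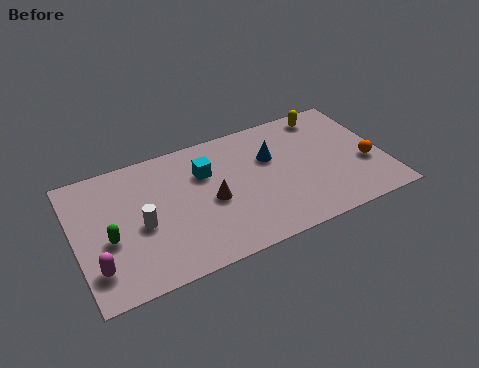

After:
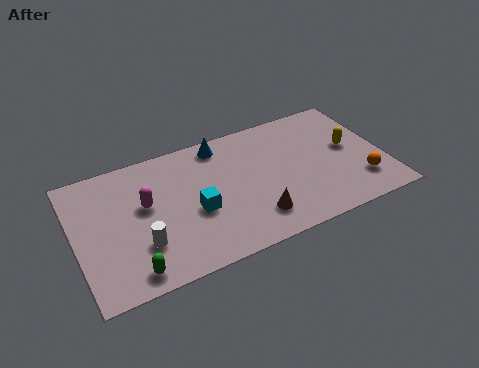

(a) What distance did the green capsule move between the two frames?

2.3

The green capsule was near (1.5, 3.2) before and (2.3, 1.0) after, so it travelled √(0.8² + 2.2²) ≈ 2.3 units.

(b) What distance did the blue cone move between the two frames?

2.8

The blue cone was near (9.3, 5.0) before and (7.1, 6.7) after, so it travelled √(2.2² + 1.7²) ≈ 2.8 units.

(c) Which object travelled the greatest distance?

the magenta capsule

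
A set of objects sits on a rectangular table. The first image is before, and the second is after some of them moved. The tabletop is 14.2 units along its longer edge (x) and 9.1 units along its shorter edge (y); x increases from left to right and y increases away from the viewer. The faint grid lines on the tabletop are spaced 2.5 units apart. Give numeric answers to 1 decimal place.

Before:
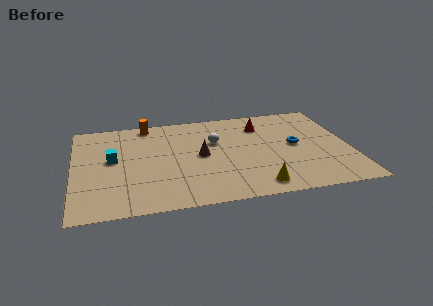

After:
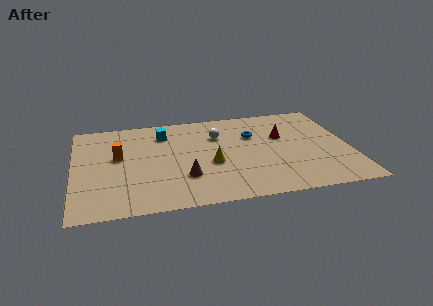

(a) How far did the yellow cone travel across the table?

3.3

From (9.2, 1.2) to (7.0, 3.7), the yellow cone covered √(2.2² + 2.5²) ≈ 3.3 units.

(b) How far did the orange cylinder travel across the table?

3.4

The orange cylinder moved from about (3.9, 8.2) to (2.3, 5.2), a distance of √(1.6² + 3.0²) ≈ 3.4.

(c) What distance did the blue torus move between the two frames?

2.5

The blue torus was near (11.4, 4.7) before and (9.3, 6.1) after, so it travelled √(2.1² + 1.4²) ≈ 2.5 units.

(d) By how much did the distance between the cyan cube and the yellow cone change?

-4.0

They were about 8.1 units apart before and 4.1 after — 4.0 units closer together.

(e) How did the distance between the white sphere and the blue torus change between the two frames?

-2.4

Before: roughly 4.2 units apart; after: 1.8. That's 2.4 units closer together.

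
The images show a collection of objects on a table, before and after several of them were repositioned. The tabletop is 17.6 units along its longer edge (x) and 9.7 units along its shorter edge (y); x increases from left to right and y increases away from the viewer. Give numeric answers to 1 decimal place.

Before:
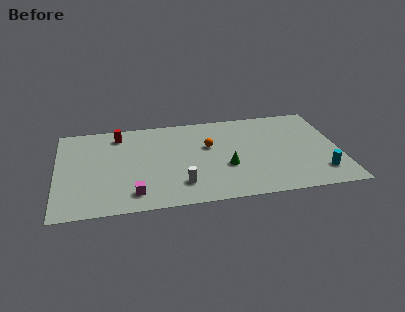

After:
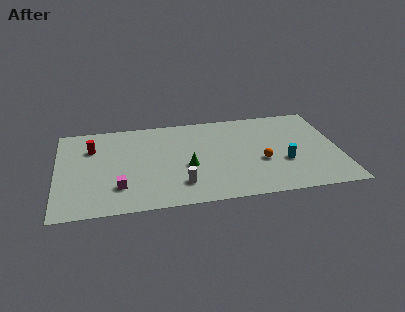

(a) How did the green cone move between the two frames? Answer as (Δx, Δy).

(-2.4, 0.4)

The green cone was at about (10.5, 3.6) and moved to about (8.1, 4.0).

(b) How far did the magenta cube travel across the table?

1.2

From (4.7, 1.7) to (3.8, 2.5), the magenta cube covered √(0.9² + 0.8²) ≈ 1.2 units.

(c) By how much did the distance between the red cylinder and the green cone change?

-1.4

The distance was about 8.0 in the first image and 6.6 in the second, so they moved 1.4 units closer together.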